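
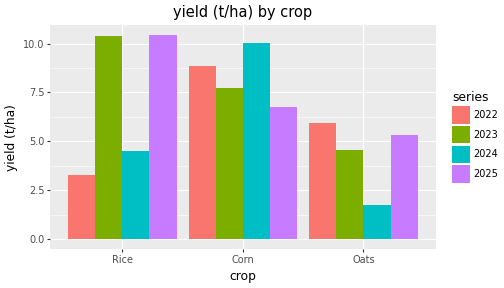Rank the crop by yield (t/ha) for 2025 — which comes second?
Corn

Top 3 for 2025: Rice ≈ 10, Corn ≈ 7, Oats ≈ 5.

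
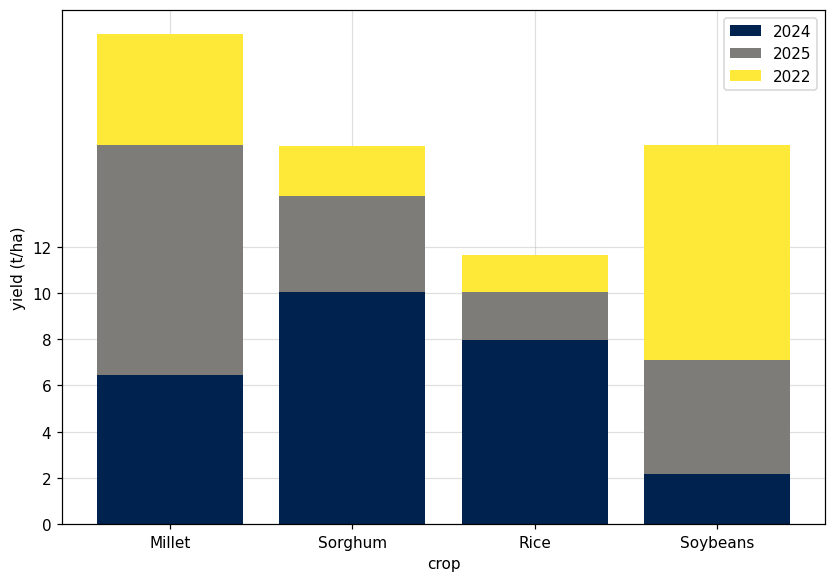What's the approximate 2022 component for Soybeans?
2022 top ≈ 16, bottom ≈ 8; segment ≈ 8.

≈ 8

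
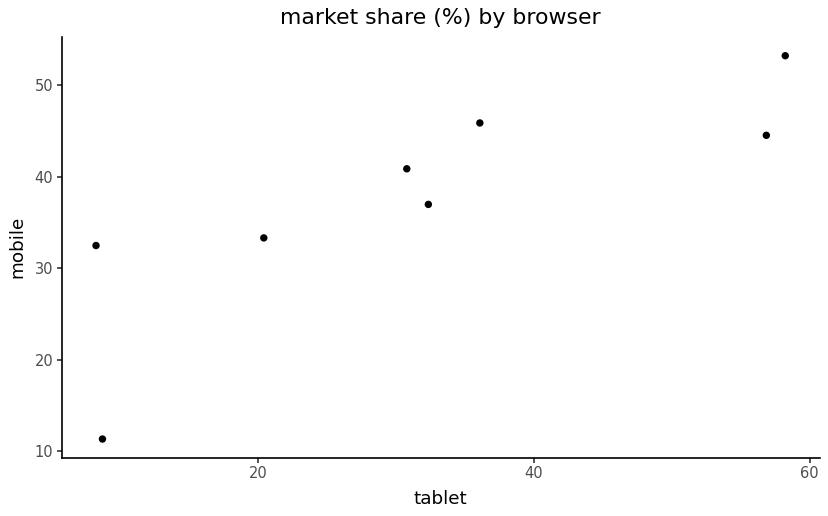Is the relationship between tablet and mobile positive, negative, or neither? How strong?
positive, strong

Points are positively correlated; strong (|r| ≈ 0.8).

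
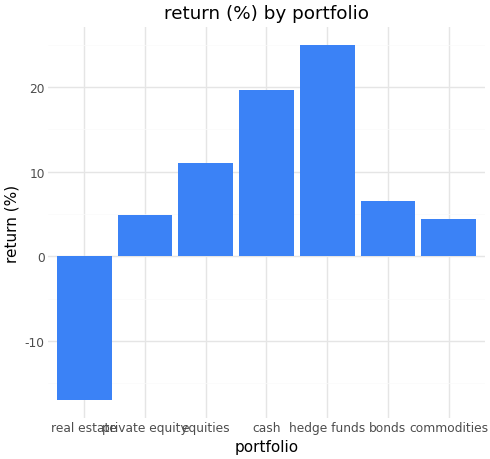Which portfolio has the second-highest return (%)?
Top 3: hedge funds ≈ 25, cash ≈ 20, equities ≈ 10.

cash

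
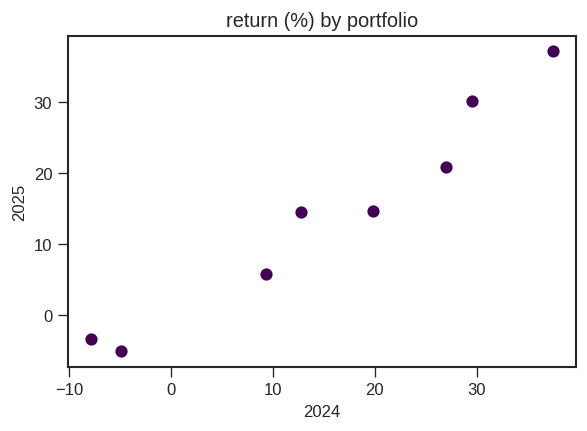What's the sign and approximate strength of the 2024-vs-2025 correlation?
positive, strong

Points are positively correlated; strong (|r| ≈ 1.0).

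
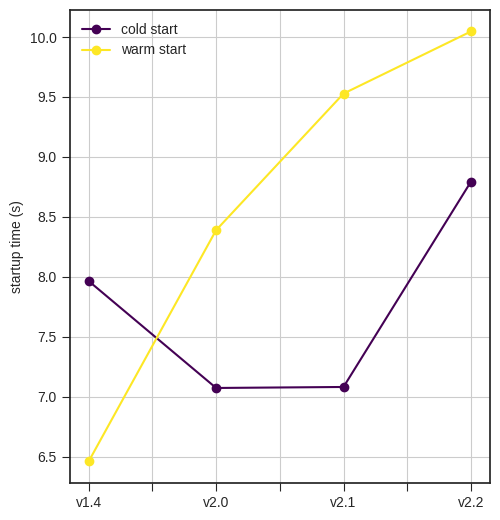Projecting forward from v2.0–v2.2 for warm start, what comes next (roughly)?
Last three: 8.5, 9.5, 10.0 → slope ≈ 0.75/step → next ≈ 10.75.

≈ 10.75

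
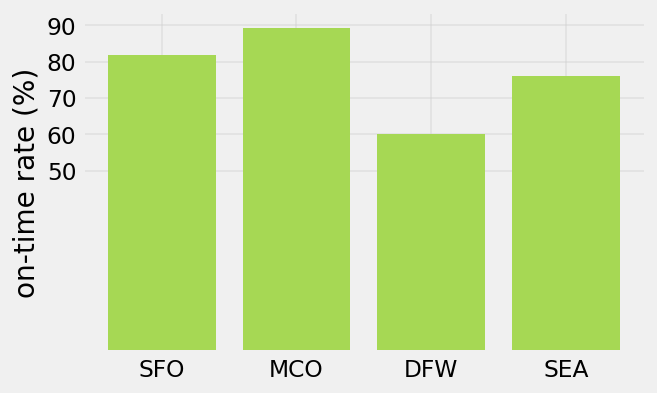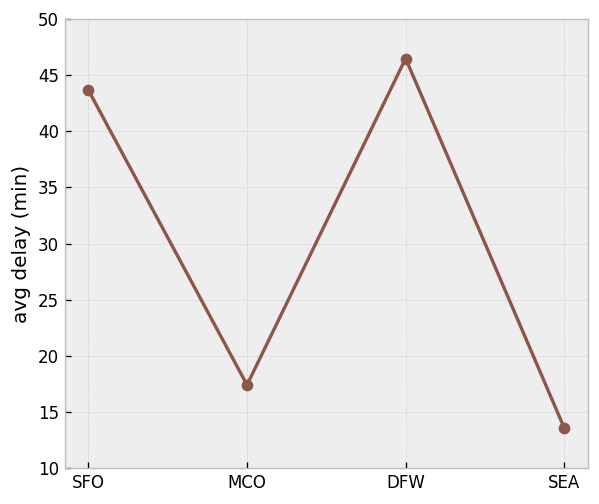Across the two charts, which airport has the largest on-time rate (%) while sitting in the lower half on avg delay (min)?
Chart 2 median avg delay (min) ≈ 30; below-median airports: MCO, SEA. Among those, MCO has the highest on-time rate (%) (≈ 90).

MCO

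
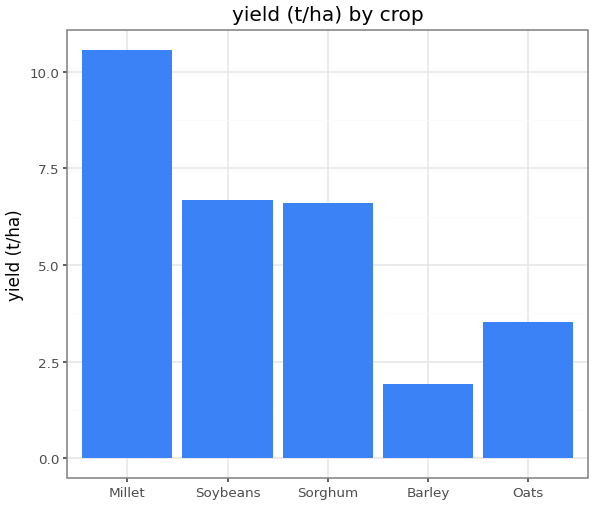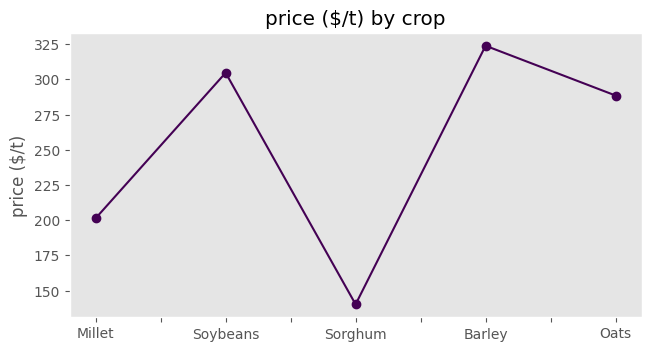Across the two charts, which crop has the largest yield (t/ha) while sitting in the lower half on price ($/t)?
Chart 2 median price ($/t) ≈ 300; below-median crops: Millet, Sorghum. Among those, Millet has the highest yield (t/ha) (≈ 11).

Millet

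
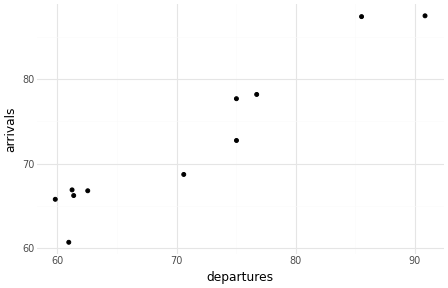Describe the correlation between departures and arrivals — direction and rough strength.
positive, strong

Points are positively correlated; strong (|r| ≈ 1.0).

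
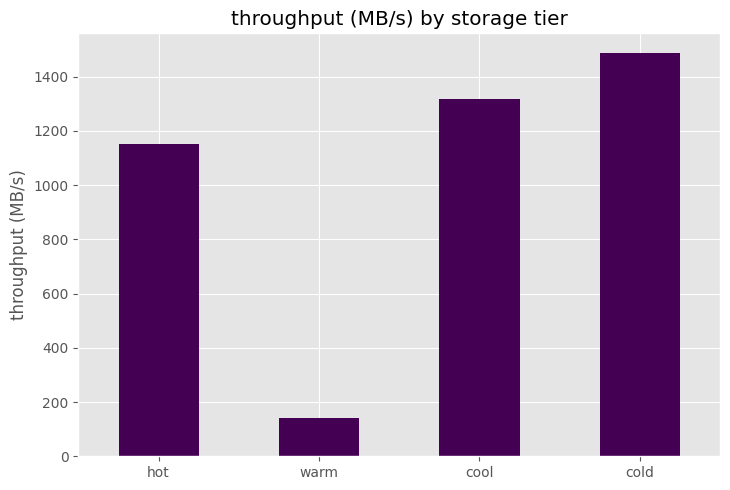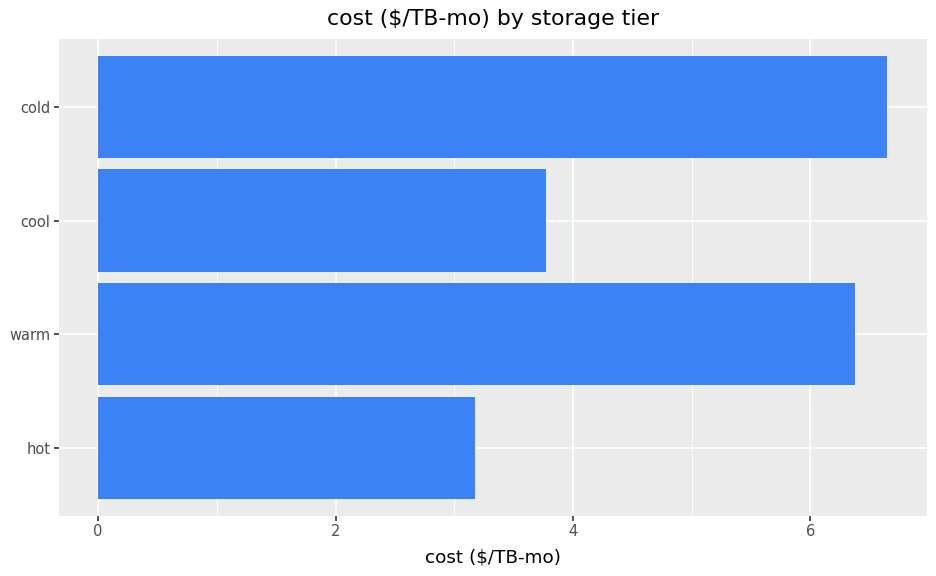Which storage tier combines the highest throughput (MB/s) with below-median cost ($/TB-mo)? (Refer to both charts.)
cool

Chart 2 median cost ($/TB-mo) ≈ 5; below-median storage tiers: hot, cool. Among those, cool has the highest throughput (MB/s) (≈ 1400).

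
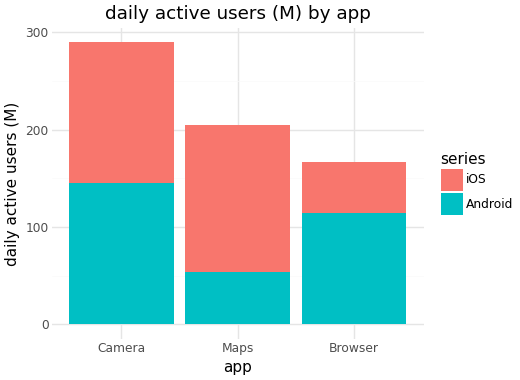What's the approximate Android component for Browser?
≈ 125

Android top ≈ 125, bottom ≈ 0; segment ≈ 125.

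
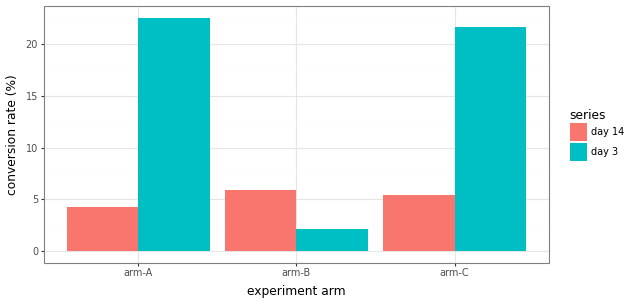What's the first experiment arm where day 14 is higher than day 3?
arm-A: day 14 ≈ 4 vs day 3 ≈ 22 (not yet); arm-B: day 14 ≈ 6 vs day 3 ≈ 2 (first crossover).

arm-B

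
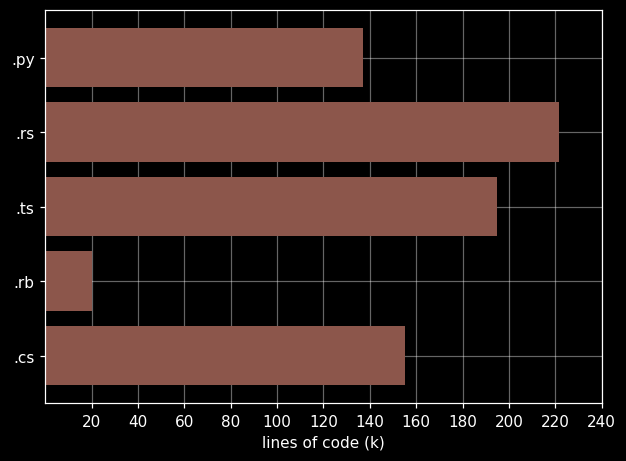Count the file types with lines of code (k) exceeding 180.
2

Above 180: .rs, .ts.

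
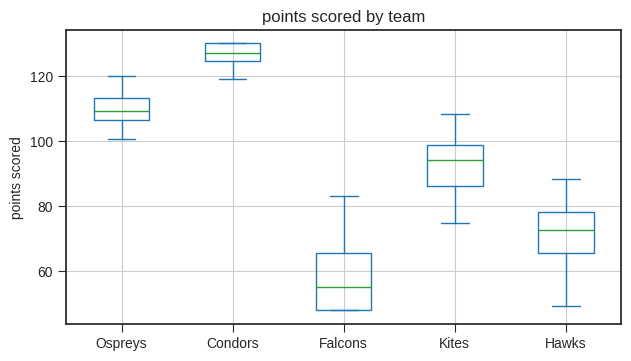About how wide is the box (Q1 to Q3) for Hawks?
≈ 10

Q3 ≈ 80, Q1 ≈ 70; IQR ≈ 10.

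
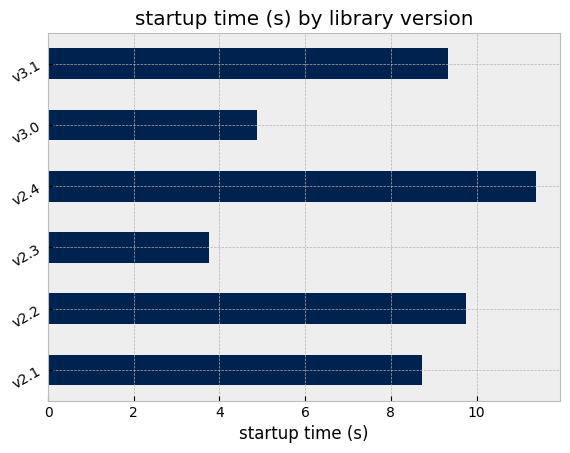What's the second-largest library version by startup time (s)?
v2.2

Top 3: v2.4 ≈ 11, v2.2 ≈ 10, v3.1 ≈ 9.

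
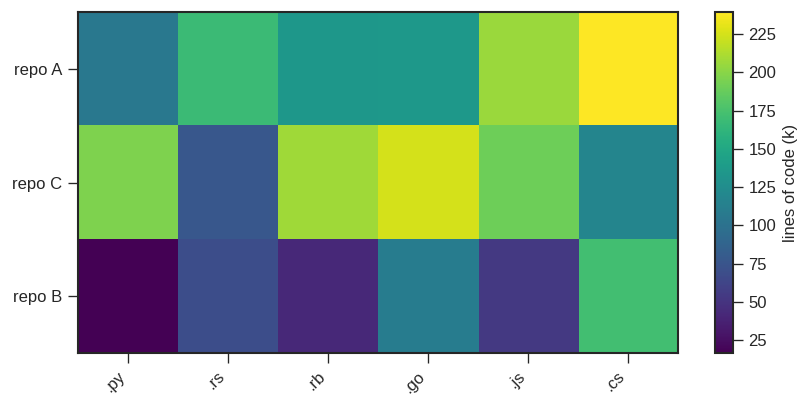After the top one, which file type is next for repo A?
.js

Top 3 for repo A: .cs ≈ 240, .js ≈ 200, .rs ≈ 160.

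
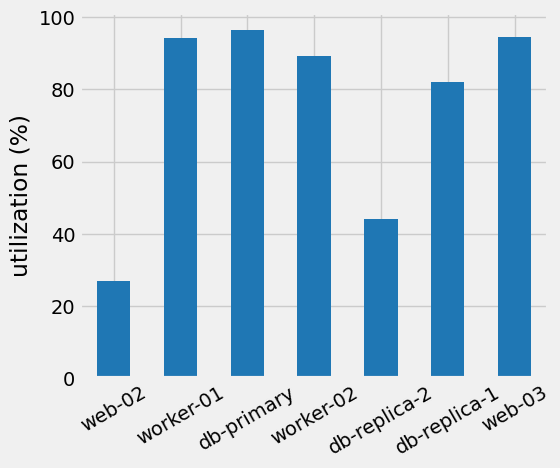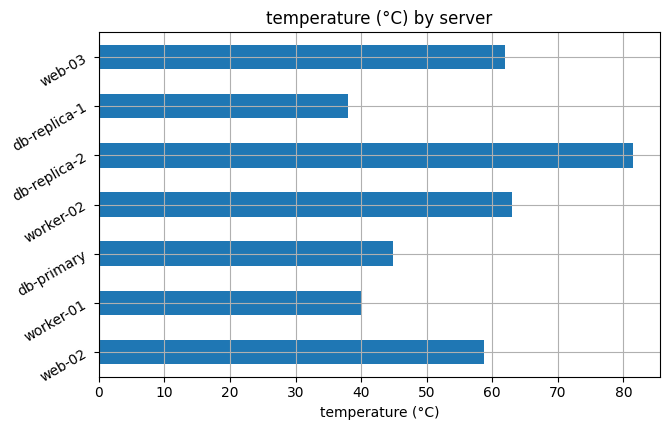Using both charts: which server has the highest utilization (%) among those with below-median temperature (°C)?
db-primary

Chart 2 median temperature (°C) ≈ 60; below-median servers: worker-01, db-primary, db-replica-1. Among those, db-primary has the highest utilization (%) (≈ 100).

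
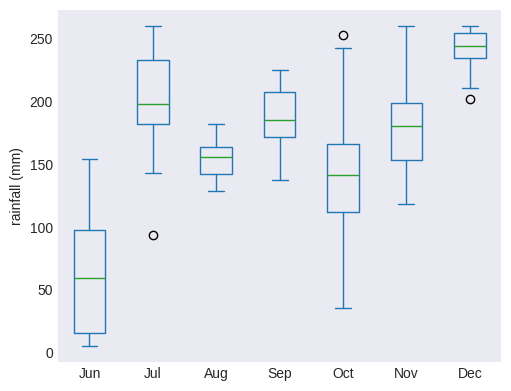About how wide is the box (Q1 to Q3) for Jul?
Q3 ≈ 240, Q1 ≈ 180; IQR ≈ 60.

≈ 60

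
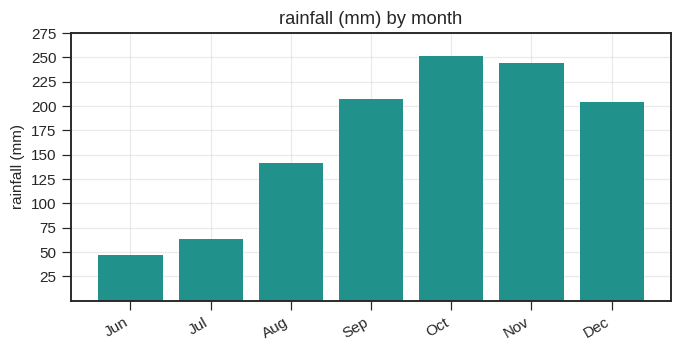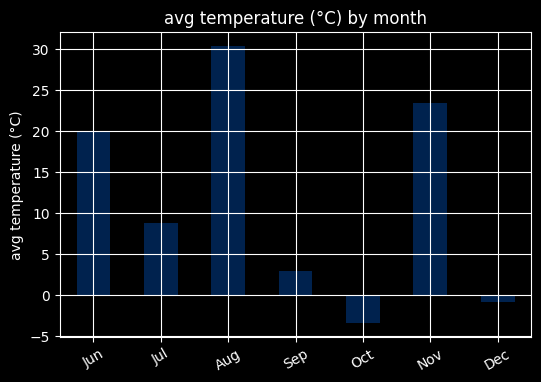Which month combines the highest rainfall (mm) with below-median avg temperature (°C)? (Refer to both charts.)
Chart 2 median avg temperature (°C) ≈ 10; below-median months: Sep, Oct, Dec. Among those, Oct has the highest rainfall (mm) (≈ 250).

Oct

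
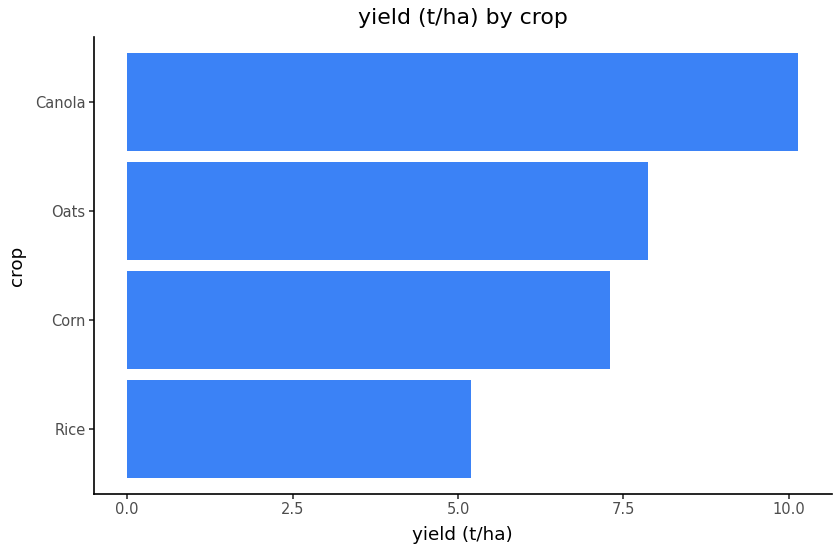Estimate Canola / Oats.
Canola ≈ 10, Oats ≈ 8; 10/8 ≈ 1.25.

≈ 1.25×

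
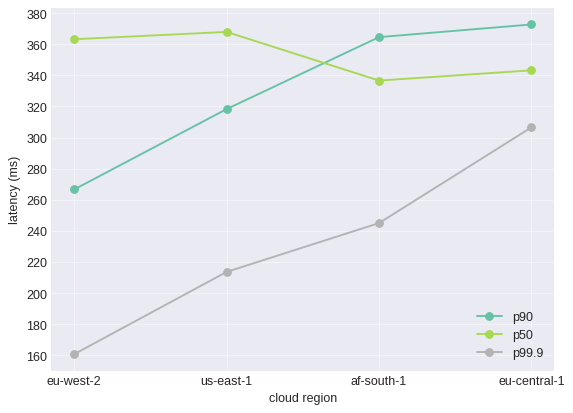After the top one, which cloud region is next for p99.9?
Top 3 for p99.9: eu-central-1 ≈ 300, af-south-1 ≈ 240, us-east-1 ≈ 220.

af-south-1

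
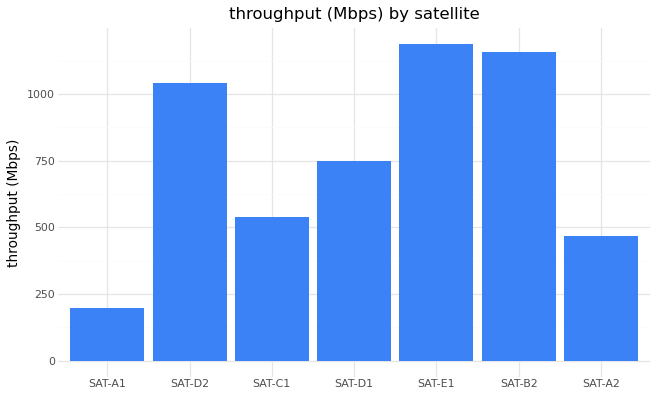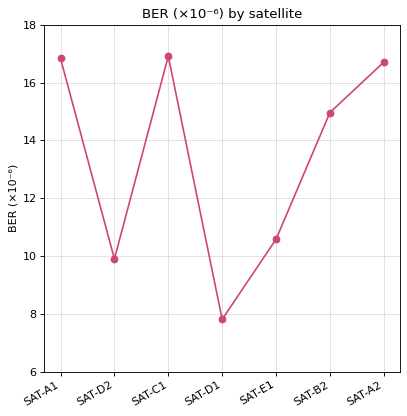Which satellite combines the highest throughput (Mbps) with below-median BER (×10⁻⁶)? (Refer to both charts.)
Chart 2 median BER (×10⁻⁶) ≈ 14; below-median satellites: SAT-D2, SAT-D1, SAT-E1. Among those, SAT-E1 has the highest throughput (Mbps) (≈ 1200).

SAT-E1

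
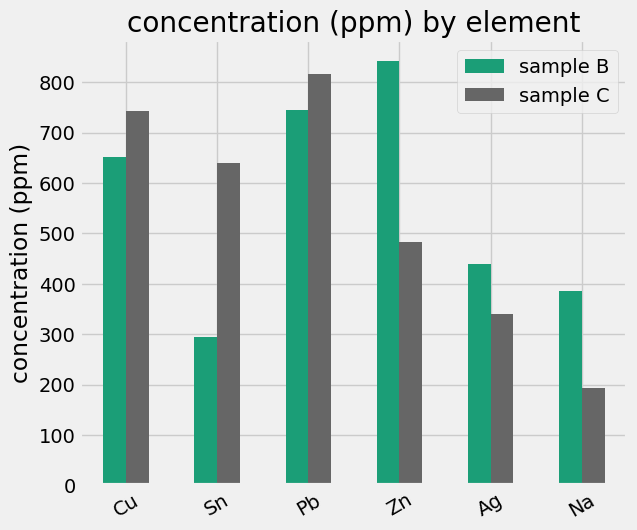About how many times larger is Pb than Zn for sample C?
≈ 1.6×

Pb ≈ 800, Zn ≈ 500; 800/500 ≈ 1.6.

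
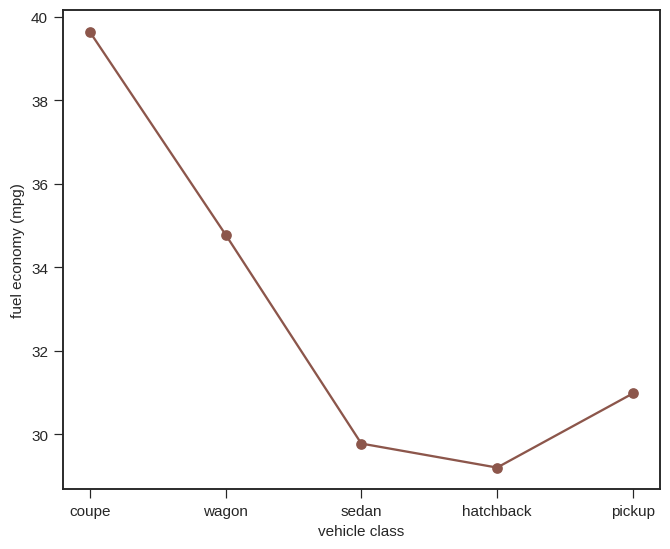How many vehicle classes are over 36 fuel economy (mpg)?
1

Above 36: coupe.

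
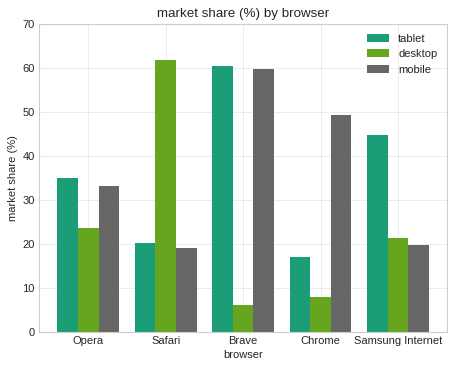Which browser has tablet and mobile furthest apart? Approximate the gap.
Chrome, ≈ 30 %

Chrome: tablet ≈ 20, mobile ≈ 50 → gap ≈ 30. Next-largest (Samsung Internet) is only ≈ 20.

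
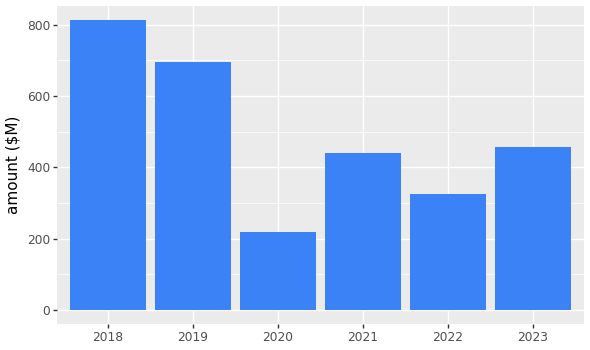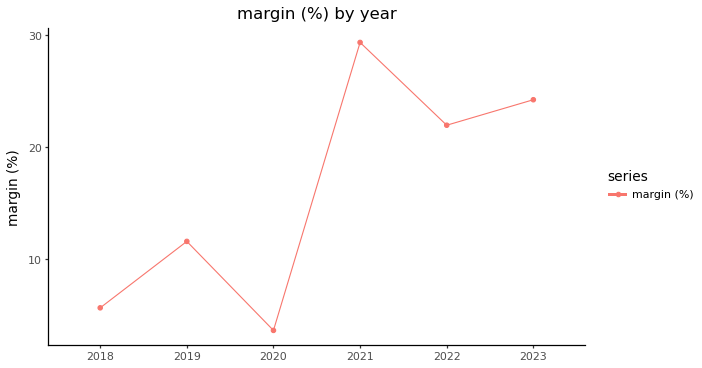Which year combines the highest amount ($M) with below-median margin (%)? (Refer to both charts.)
Chart 2 median margin (%) ≈ 15; below-median years: 2018, 2019, 2020. Among those, 2018 has the highest amount ($M) (≈ 800).

2018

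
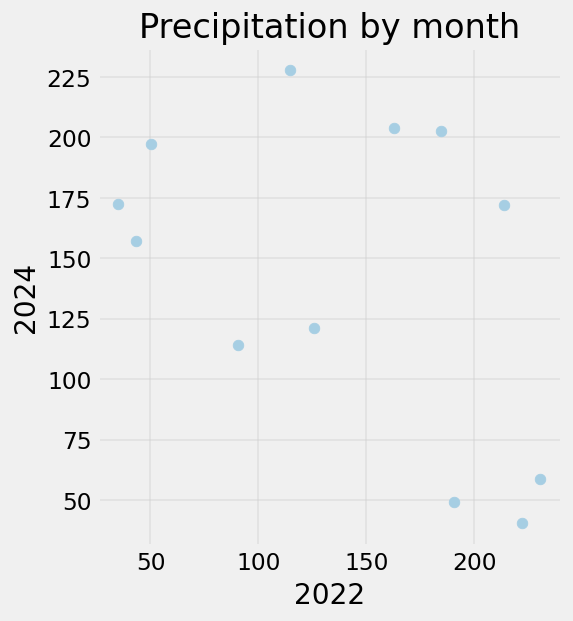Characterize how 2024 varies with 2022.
Points are negatively correlated; moderate (|r| ≈ 0.5).

negative, moderate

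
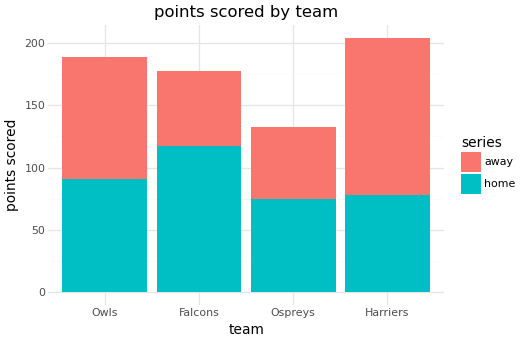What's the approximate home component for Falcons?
≈ 120

home top ≈ 120, bottom ≈ 0; segment ≈ 120.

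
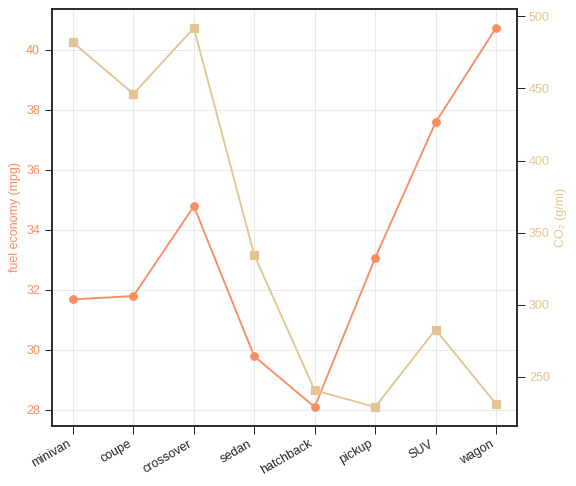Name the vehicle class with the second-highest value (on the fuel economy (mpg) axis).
Top 3 (on the fuel economy (mpg) axis): wagon ≈ 40, SUV ≈ 38, crossover ≈ 34.

SUV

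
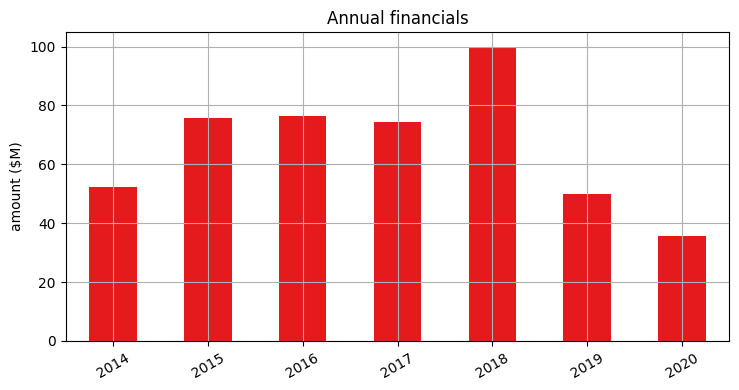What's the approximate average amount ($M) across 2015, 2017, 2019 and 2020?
(80 + 70 + 50 + 40) / 4 ≈ 60.

≈ 60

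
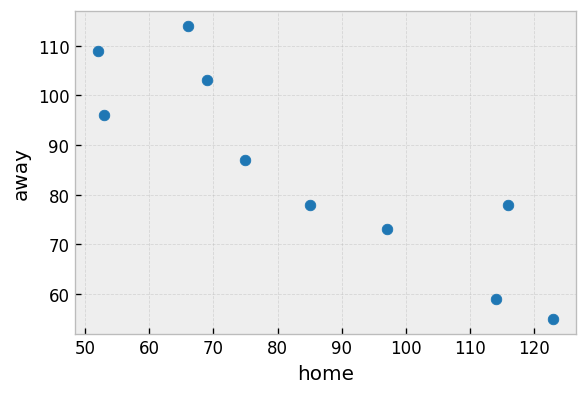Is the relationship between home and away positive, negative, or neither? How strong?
Points are negatively correlated; strong (|r| ≈ 0.9).

negative, strong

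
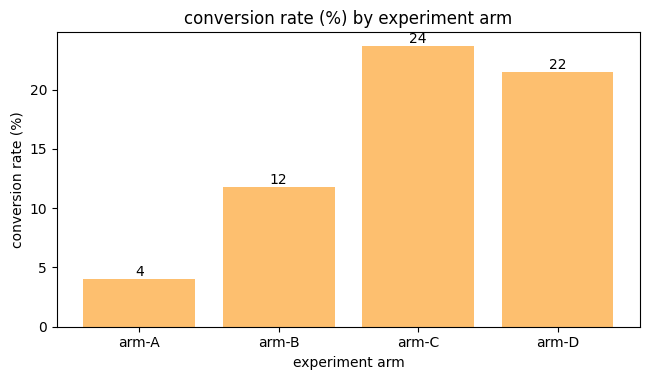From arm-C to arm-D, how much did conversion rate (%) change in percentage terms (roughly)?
arm-C ≈ 24, arm-D ≈ 22; (22 − 24) / 24 ≈ -8.3%.

≈ -8.3%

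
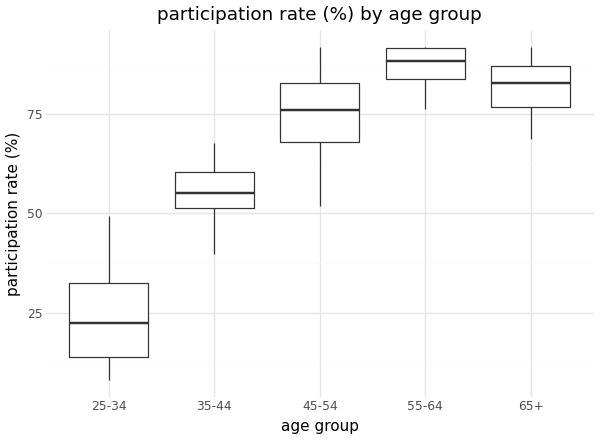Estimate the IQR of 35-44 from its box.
≈ 10

Q3 ≈ 60, Q1 ≈ 50; IQR ≈ 10.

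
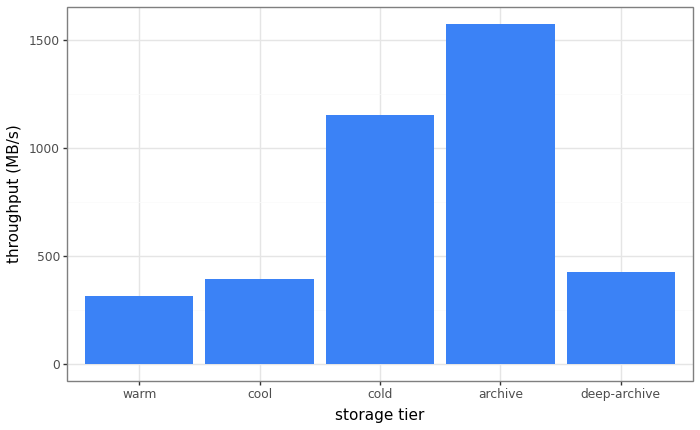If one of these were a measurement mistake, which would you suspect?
archive

archive ≈ 1600; the rest sit between ≈ 400 and ≈ 1200.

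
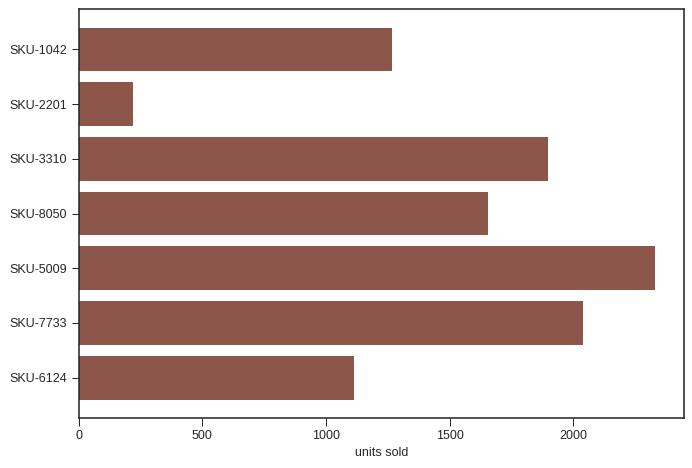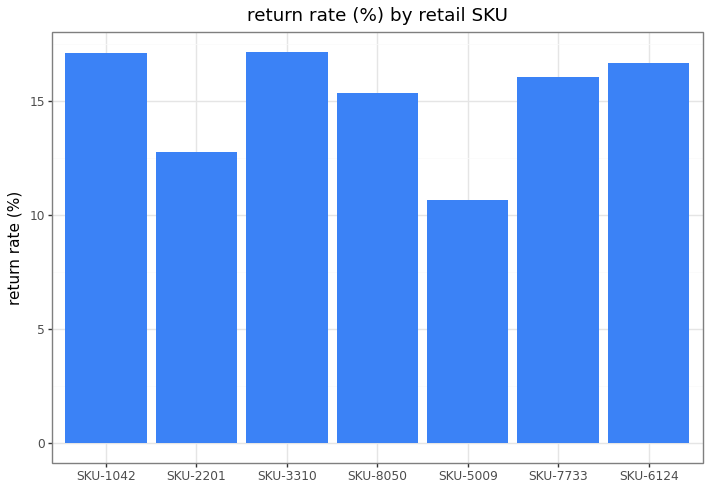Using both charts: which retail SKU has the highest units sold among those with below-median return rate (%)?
SKU-5009

Chart 2 median return rate (%) ≈ 16; below-median retail SKUs: SKU-2201, SKU-8050, SKU-5009. Among those, SKU-5009 has the highest units sold (≈ 2500).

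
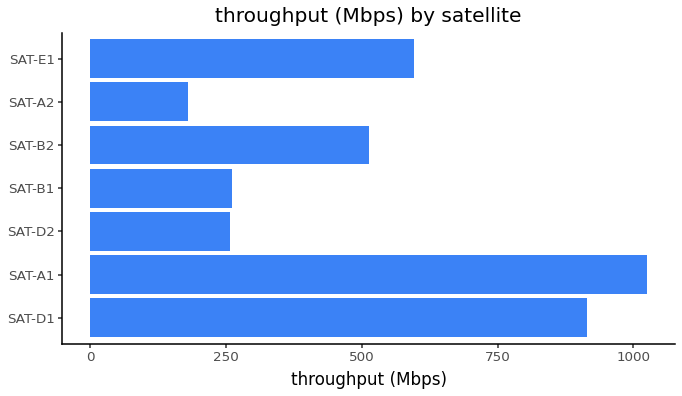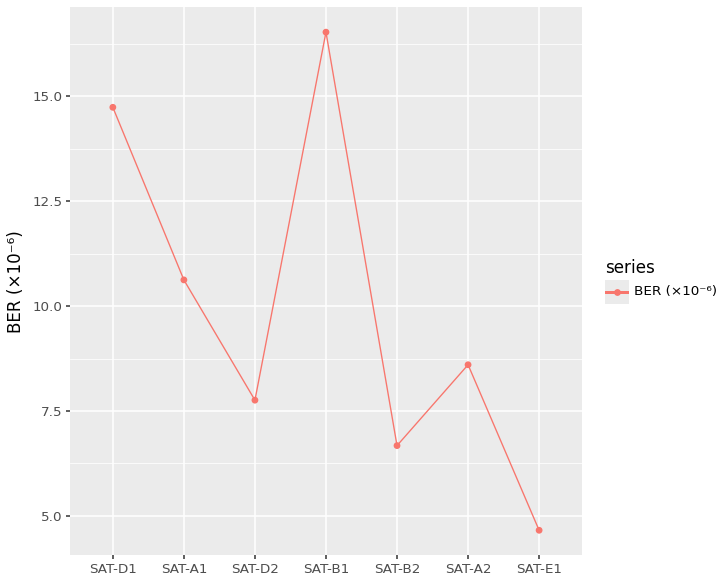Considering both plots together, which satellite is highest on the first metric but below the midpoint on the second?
SAT-E1

Chart 2 median BER (×10⁻⁶) ≈ 8; below-median satellites: SAT-D2, SAT-B2, SAT-E1. Among those, SAT-E1 has the highest throughput (Mbps) (≈ 600).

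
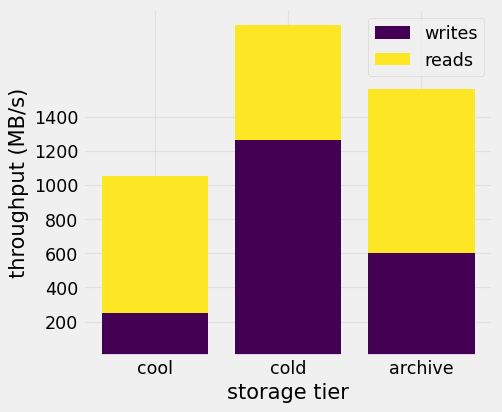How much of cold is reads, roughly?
≈ 800

reads top ≈ 2000, bottom ≈ 1200; segment ≈ 800.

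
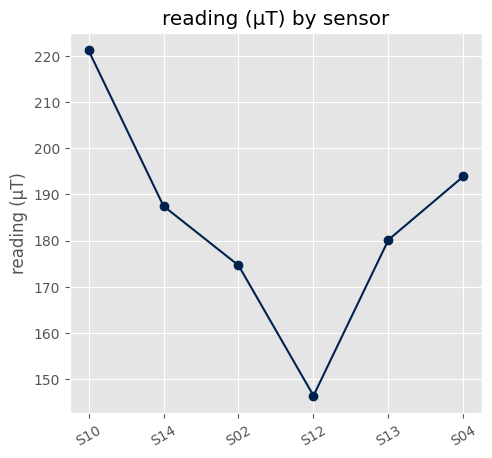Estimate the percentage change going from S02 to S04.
S02 ≈ 170, S04 ≈ 190; (190 − 170) / 170 ≈ +11.8%.

≈ +11.8%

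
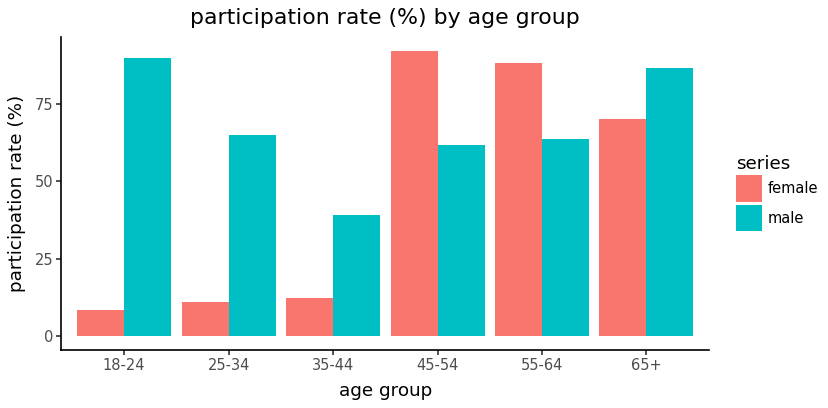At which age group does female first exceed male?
35-44: female ≈ 10 vs male ≈ 40 (not yet); 45-54: female ≈ 90 vs male ≈ 60 (first crossover).

45-54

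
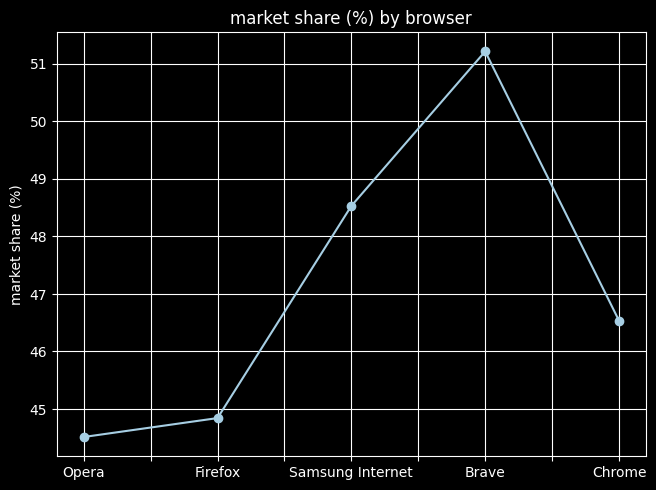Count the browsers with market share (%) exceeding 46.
Above 46: Samsung Internet, Brave, Chrome.

3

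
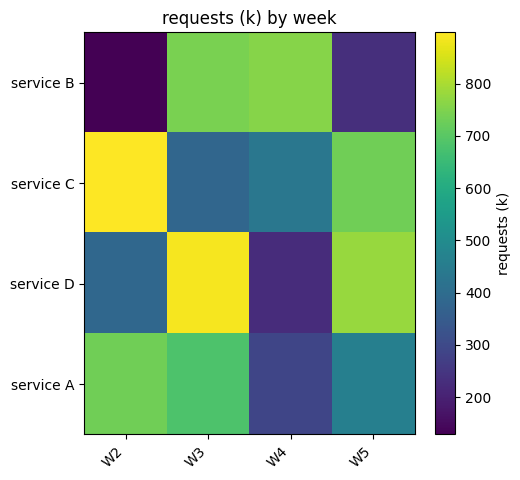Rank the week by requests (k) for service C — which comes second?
W5

Top 3 for service C: W2 ≈ 900, W5 ≈ 700, W4 ≈ 400.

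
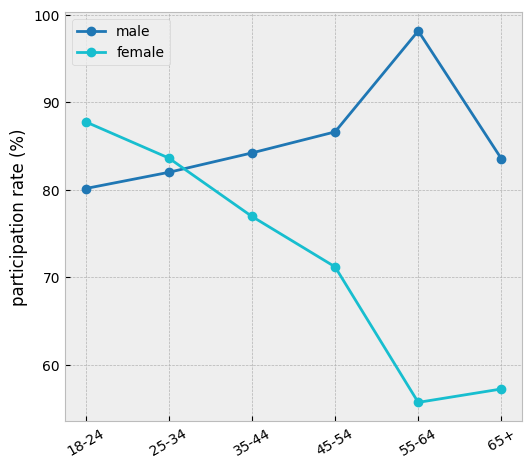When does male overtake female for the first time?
25-34: male ≈ 80 vs female ≈ 85 (not yet); 35-44: male ≈ 85 vs female ≈ 75 (first crossover).

35-44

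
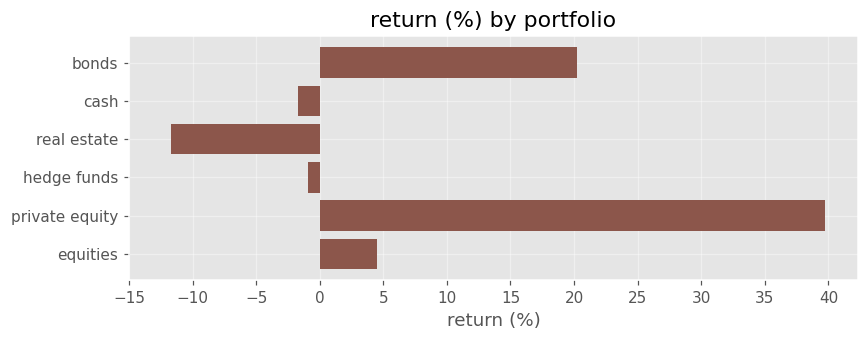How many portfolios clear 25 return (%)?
Above 25: private equity.

1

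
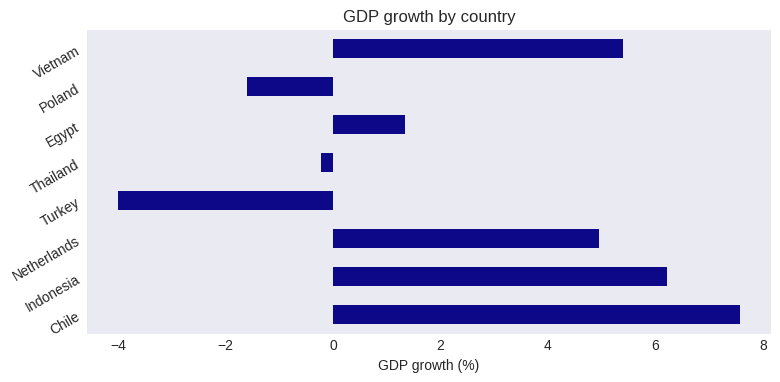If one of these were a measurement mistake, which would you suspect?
Turkey

Turkey ≈ -4; the rest sit between ≈ -2 and ≈ 8.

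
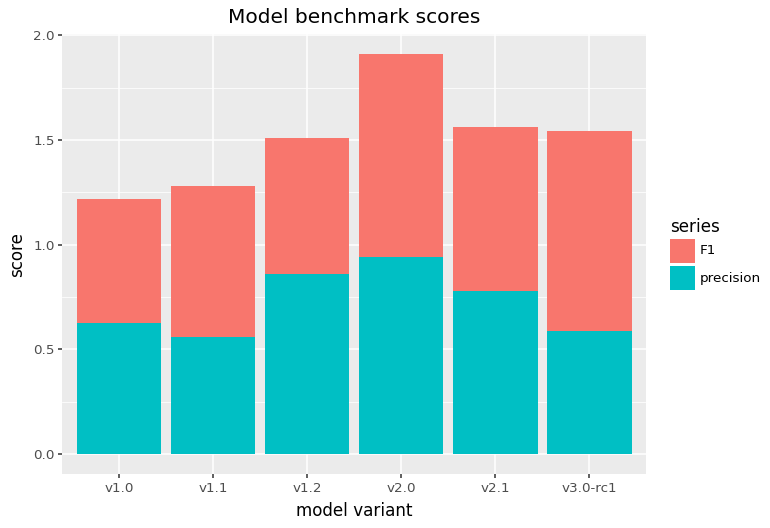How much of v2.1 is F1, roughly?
F1 top ≈ 1.6, bottom ≈ 0.8; segment ≈ 0.8.

≈ 0.8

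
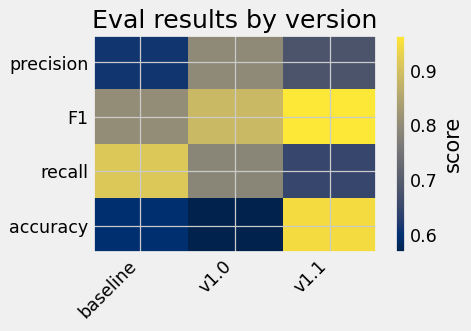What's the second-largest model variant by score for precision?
v1.1

Top 3 for precision: v1.0 ≈ 0.80, v1.1 ≈ 0.70, baseline ≈ 0.60.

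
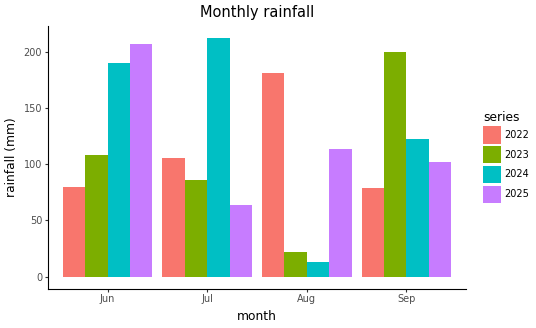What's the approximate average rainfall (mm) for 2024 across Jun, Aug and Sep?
≈ 113

(200 + 20 + 120) / 3 ≈ 113.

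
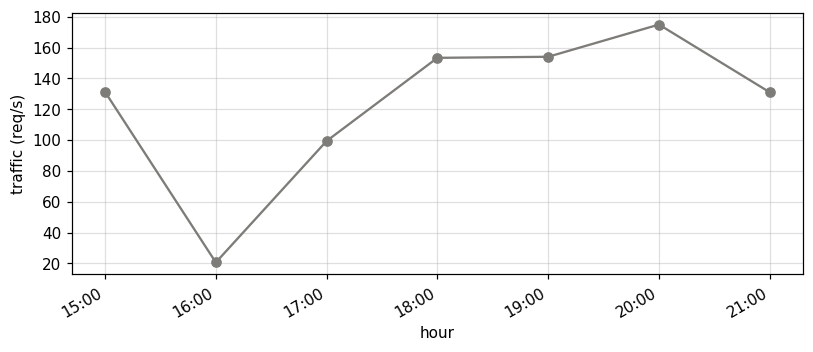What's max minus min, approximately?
≈ 160

Max 20:00 ≈ 180, min 16:00 ≈ 20; range ≈ 160.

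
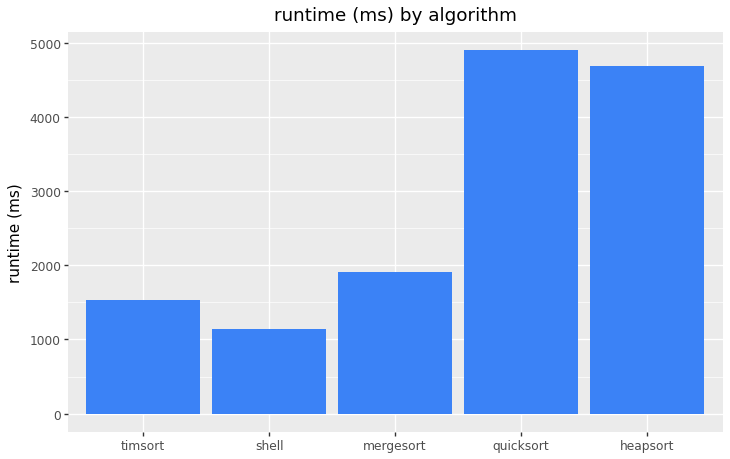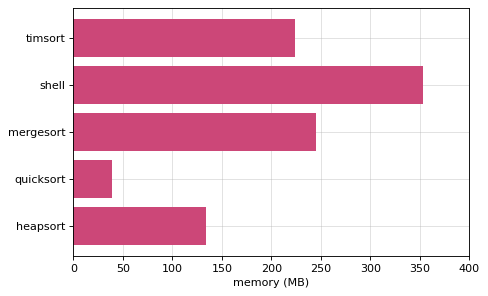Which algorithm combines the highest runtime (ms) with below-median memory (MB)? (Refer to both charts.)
Chart 2 median memory (MB) ≈ 200; below-median algorithms: quicksort, heapsort. Among those, quicksort has the highest runtime (ms) (≈ 5000).

quicksort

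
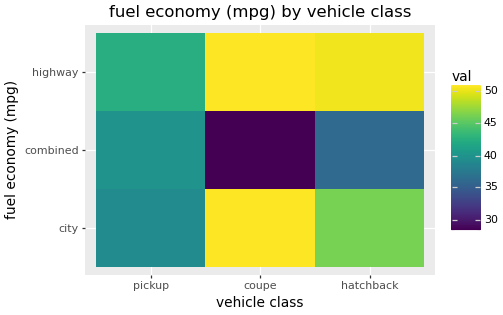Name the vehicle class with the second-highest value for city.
hatchback

Top 3 for city: coupe ≈ 50, hatchback ≈ 46, pickup ≈ 40.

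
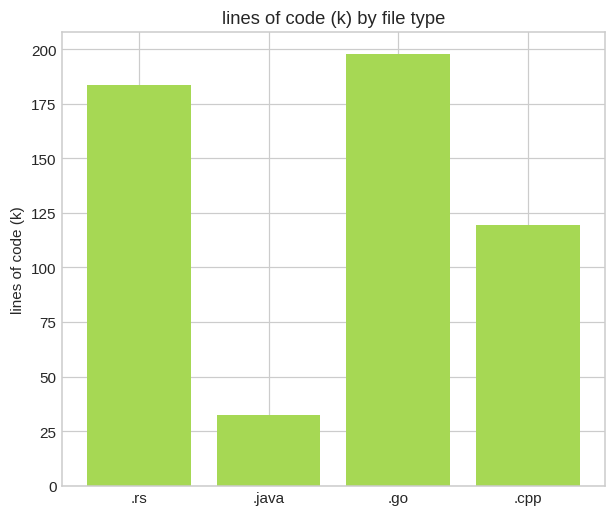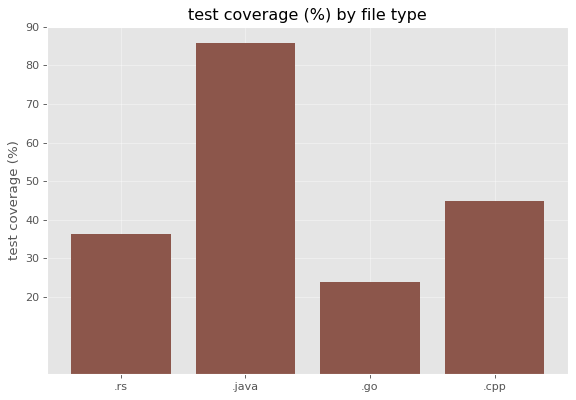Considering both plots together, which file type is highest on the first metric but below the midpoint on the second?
Chart 2 median test coverage (%) ≈ 40; below-median file types: .rs, .go. Among those, .go has the highest lines of code (k) (≈ 200).

.go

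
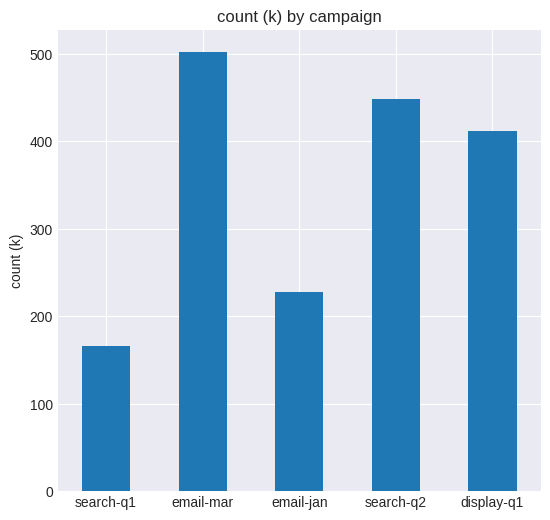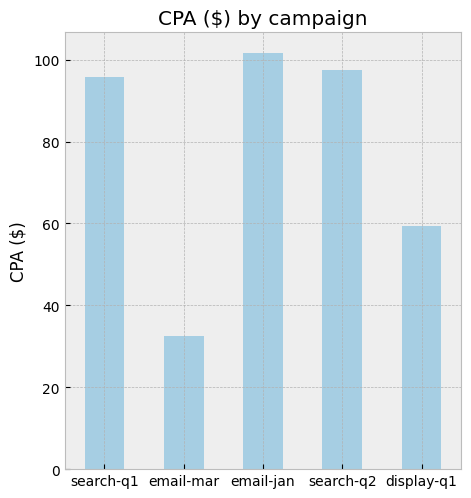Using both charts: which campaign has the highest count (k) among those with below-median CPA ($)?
Chart 2 median CPA ($) ≈ 100; below-median campaigns: email-mar, display-q1. Among those, email-mar has the highest count (k) (≈ 500).

email-mar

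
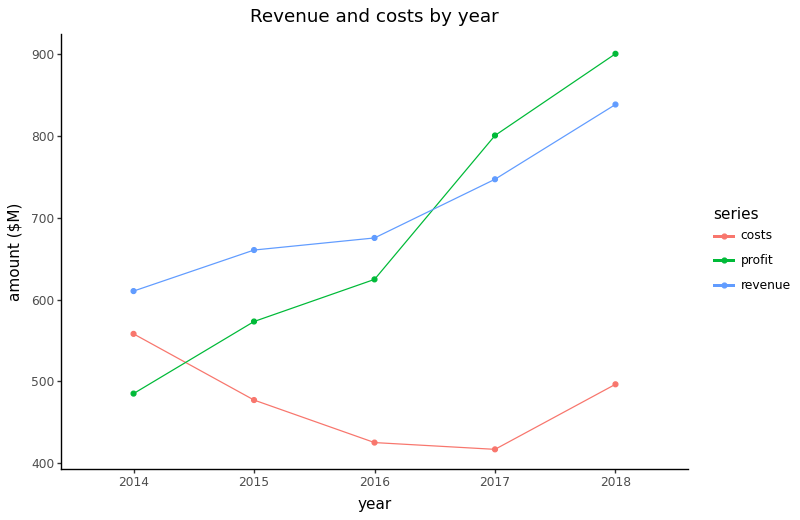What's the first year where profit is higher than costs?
2015

2014: profit ≈ 500 vs costs ≈ 550 (not yet); 2015: profit ≈ 550 vs costs ≈ 500 (first crossover).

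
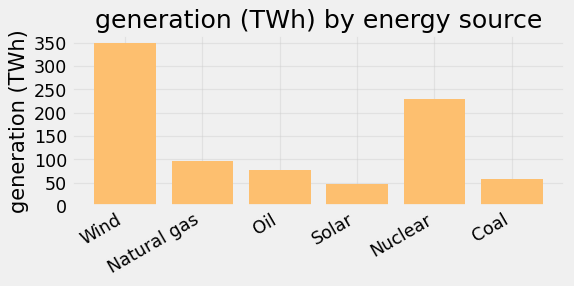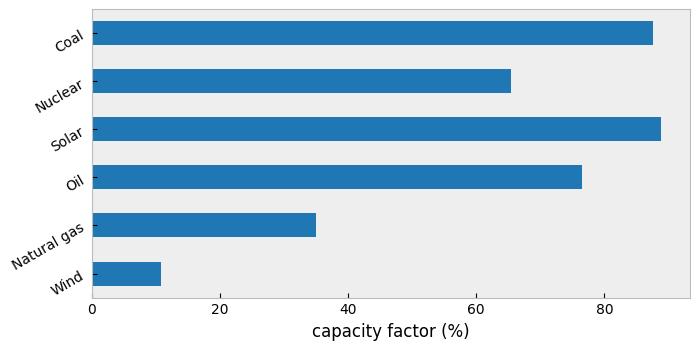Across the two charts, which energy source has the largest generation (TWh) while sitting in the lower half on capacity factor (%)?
Chart 2 median capacity factor (%) ≈ 70; below-median energy sources: Wind, Natural gas, Nuclear. Among those, Wind has the highest generation (TWh) (≈ 350).

Wind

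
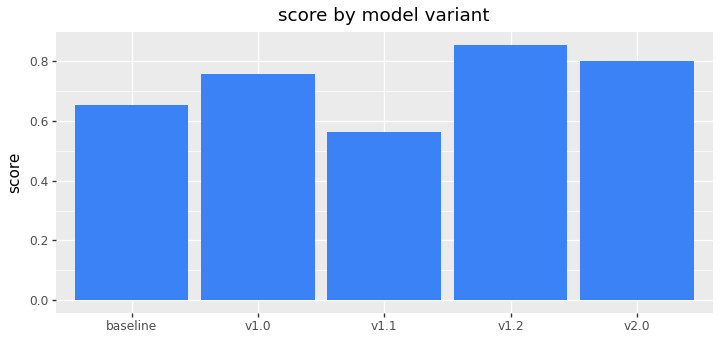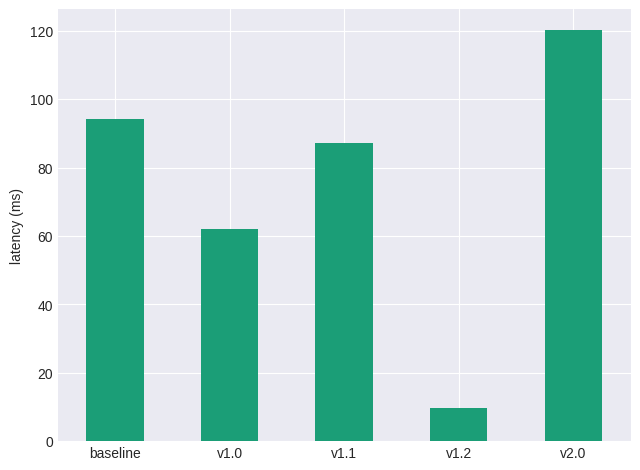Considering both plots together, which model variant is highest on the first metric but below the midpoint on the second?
Chart 2 median latency (ms) ≈ 80; below-median model variants: v1.0, v1.2. Among those, v1.2 has the highest score (≈ 0.9).

v1.2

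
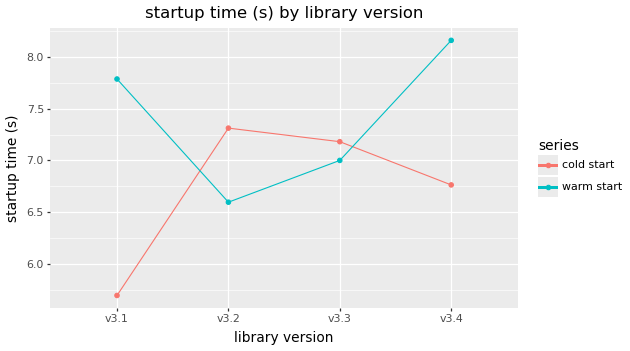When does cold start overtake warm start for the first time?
v3.1: cold start ≈ 5.5 vs warm start ≈ 8.0 (not yet); v3.2: cold start ≈ 7.5 vs warm start ≈ 6.5 (first crossover).

v3.2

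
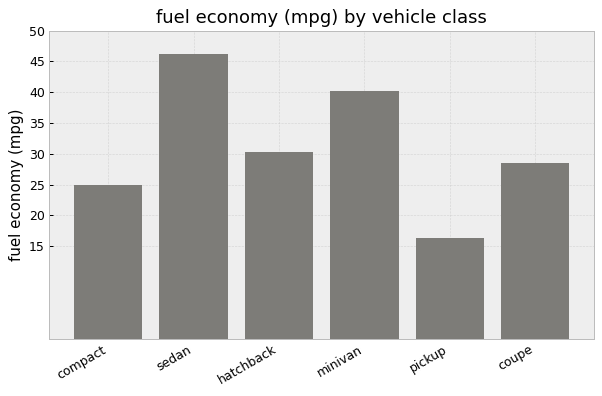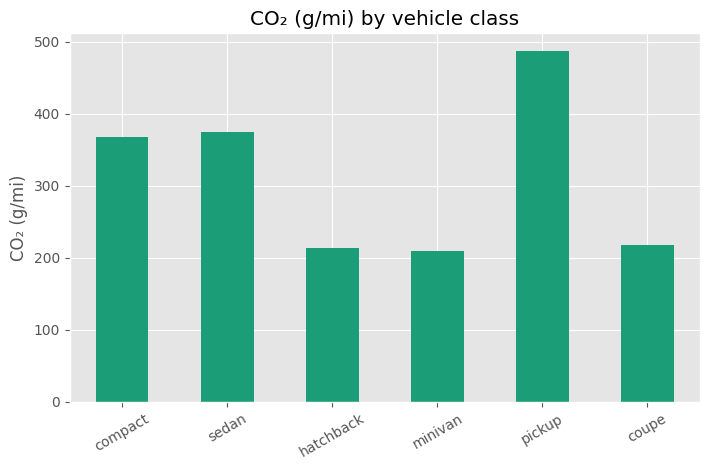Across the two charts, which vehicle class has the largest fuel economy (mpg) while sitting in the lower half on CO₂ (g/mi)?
minivan

Chart 2 median CO₂ (g/mi) ≈ 300; below-median vehicle classes: hatchback, minivan, coupe. Among those, minivan has the highest fuel economy (mpg) (≈ 40).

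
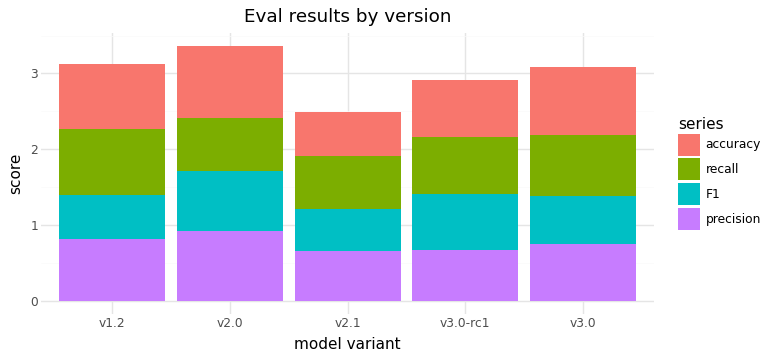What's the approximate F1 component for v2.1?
≈ 0.5

F1 top ≈ 1.0, bottom ≈ 0.5; segment ≈ 0.5.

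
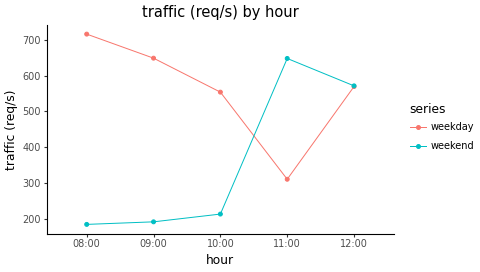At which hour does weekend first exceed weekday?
10:00: weekend ≈ 200 vs weekday ≈ 550 (not yet); 11:00: weekend ≈ 650 vs weekday ≈ 300 (first crossover).

11:00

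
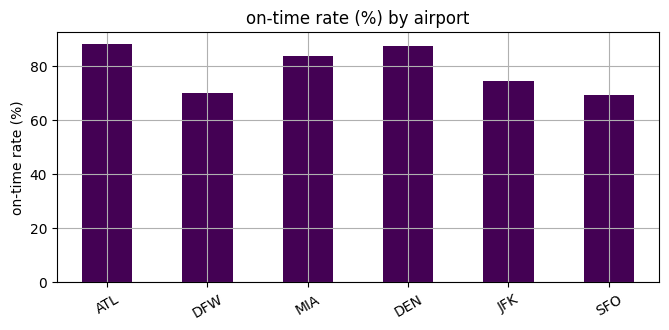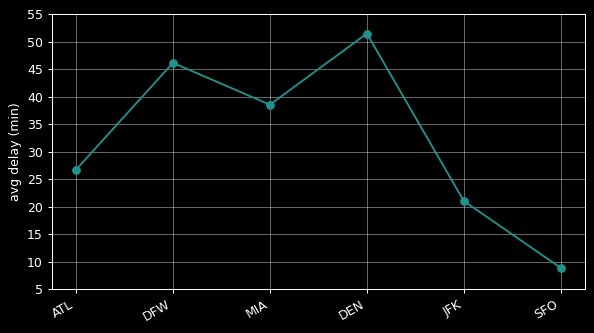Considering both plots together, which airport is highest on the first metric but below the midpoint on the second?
ATL

Chart 2 median avg delay (min) ≈ 35; below-median airports: ATL, JFK, SFO. Among those, ATL has the highest on-time rate (%) (≈ 90).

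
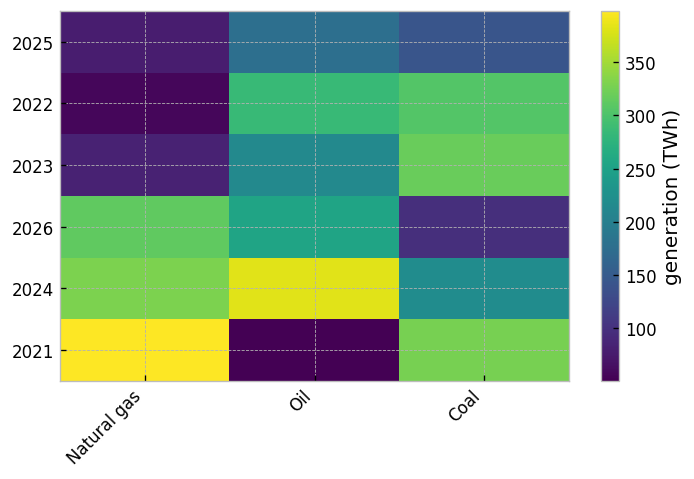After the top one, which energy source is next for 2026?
Top 3 for 2026: Natural gas ≈ 300, Oil ≈ 250, Coal ≈ 100.

Oil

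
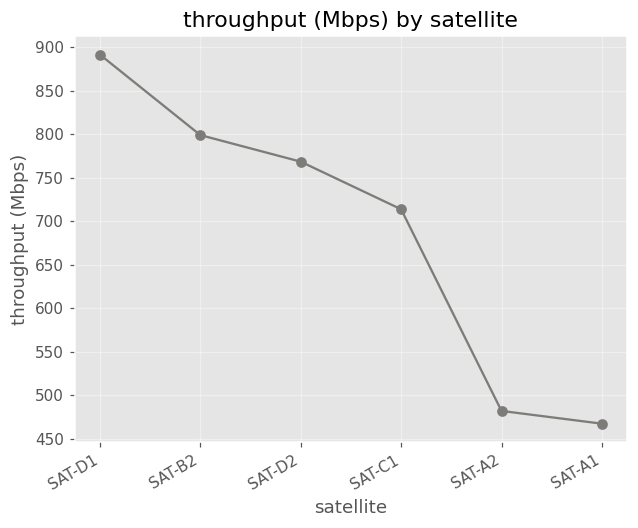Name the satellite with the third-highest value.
SAT-D2

Top 4: SAT-D1 ≈ 900, SAT-B2 ≈ 800, SAT-D2 ≈ 750, SAT-C1 ≈ 700.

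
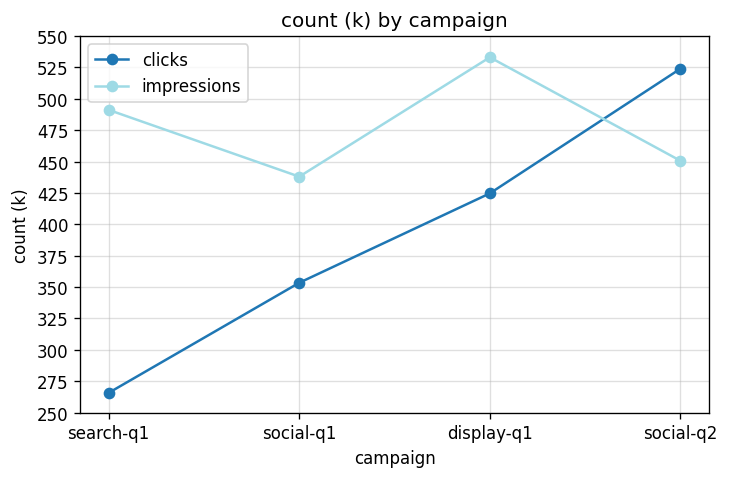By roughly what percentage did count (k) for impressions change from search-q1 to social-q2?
search-q1 ≈ 500, social-q2 ≈ 450; (450 − 500) / 500 ≈ -10%.

≈ -10%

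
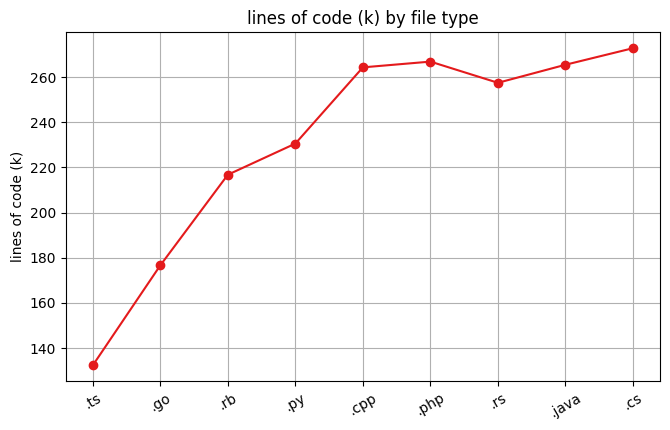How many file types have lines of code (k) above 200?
7

Above 200: .rb, .py, .cpp, .php, .rs, .java, .cs.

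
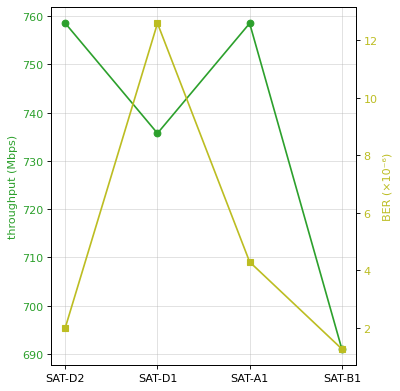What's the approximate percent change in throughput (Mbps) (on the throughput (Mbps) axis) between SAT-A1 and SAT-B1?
SAT-A1 ≈ 760, SAT-B1 ≈ 690; (690 − 760) / 760 ≈ -9.2%.

≈ -9.2%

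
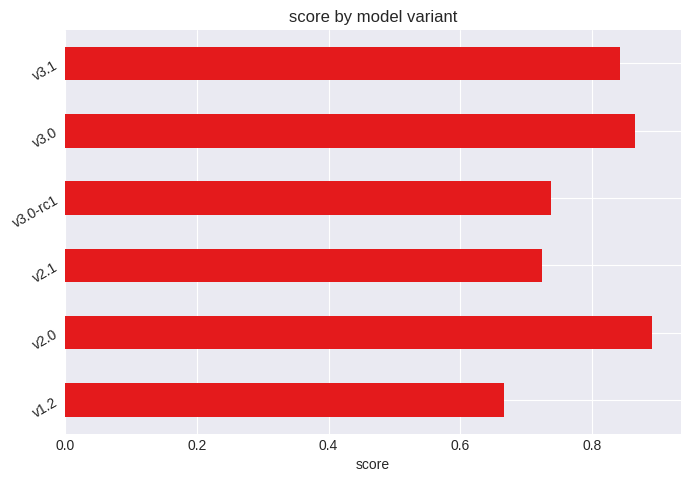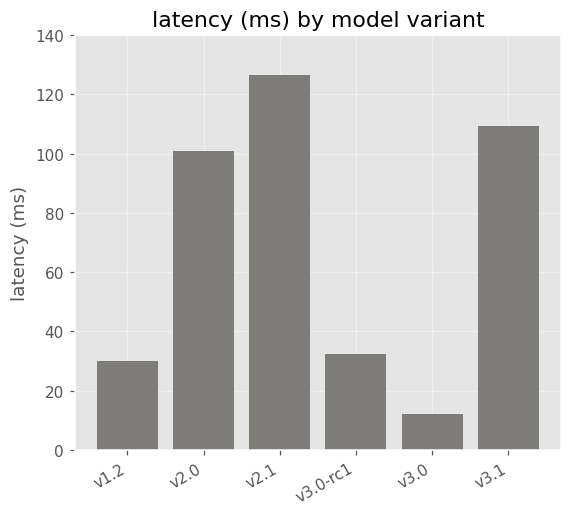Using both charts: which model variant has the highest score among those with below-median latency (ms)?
Chart 2 median latency (ms) ≈ 60; below-median model variants: v1.2, v3.0-rc1, v3.0. Among those, v3.0 has the highest score (≈ 0.9).

v3.0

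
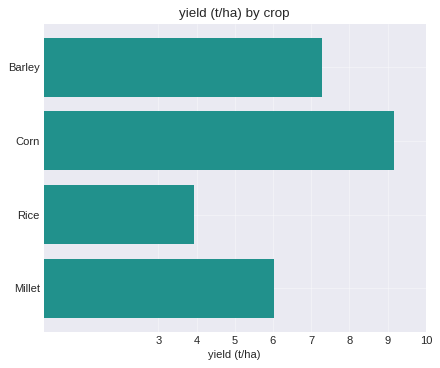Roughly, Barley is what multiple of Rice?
≈ 1.75×

Barley ≈ 7, Rice ≈ 4; 7/4 ≈ 1.75.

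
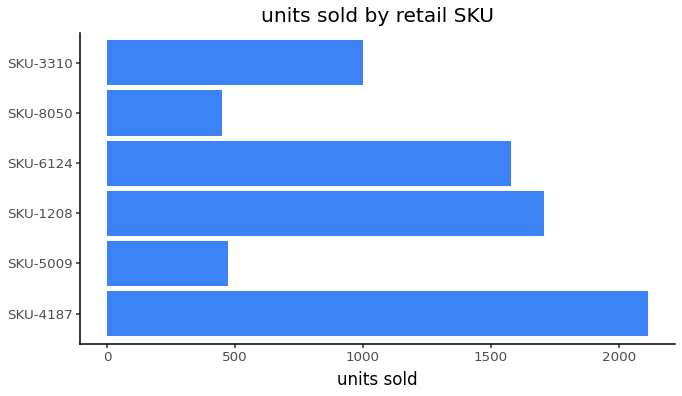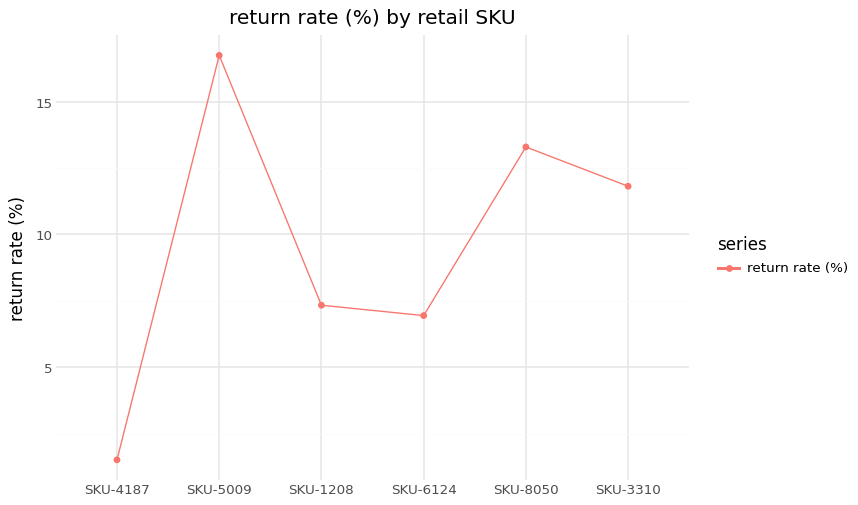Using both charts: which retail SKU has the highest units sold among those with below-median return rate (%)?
Chart 2 median return rate (%) ≈ 10; below-median retail SKUs: SKU-4187, SKU-1208, SKU-6124. Among those, SKU-4187 has the highest units sold (≈ 2200).

SKU-4187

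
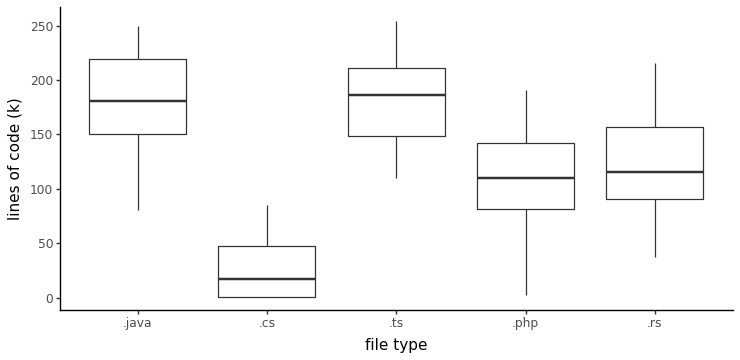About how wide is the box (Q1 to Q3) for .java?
Q3 ≈ 220, Q1 ≈ 160; IQR ≈ 60.

≈ 60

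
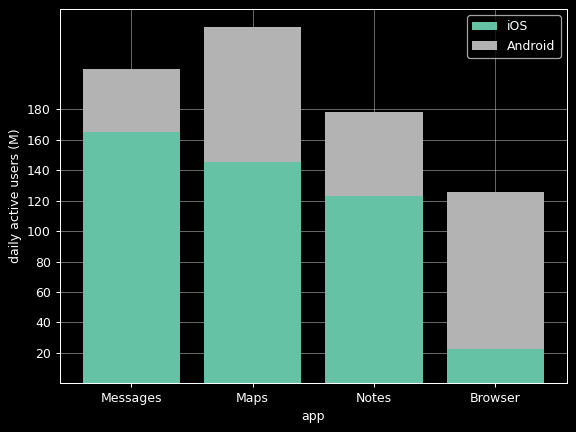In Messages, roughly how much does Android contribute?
Android top ≈ 200, bottom ≈ 160; segment ≈ 40.

≈ 40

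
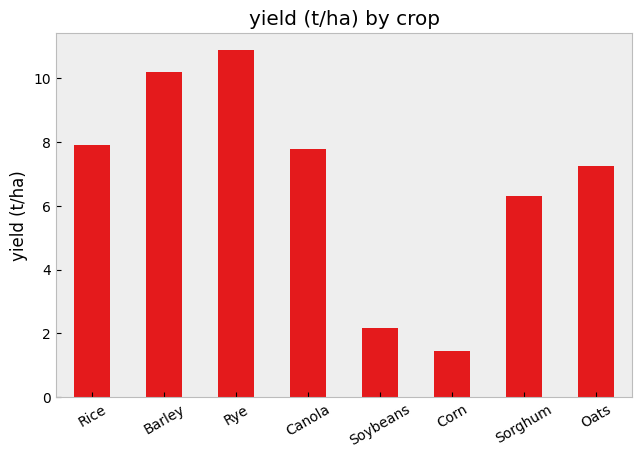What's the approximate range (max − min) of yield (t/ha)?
≈ 10

Max Rye ≈ 11, min Corn ≈ 1; range ≈ 10.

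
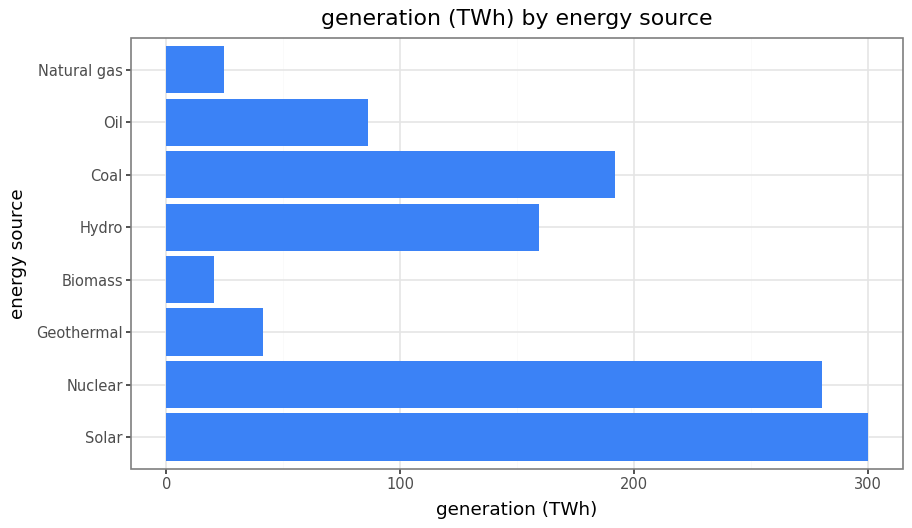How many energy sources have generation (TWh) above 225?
Above 225: Solar, Nuclear.

2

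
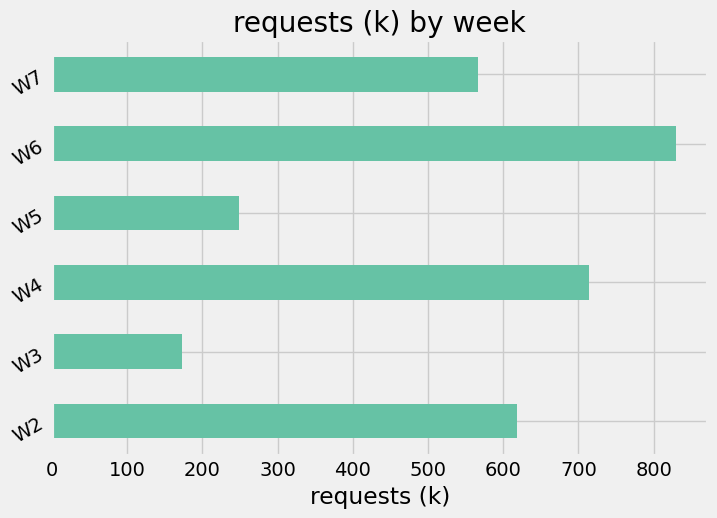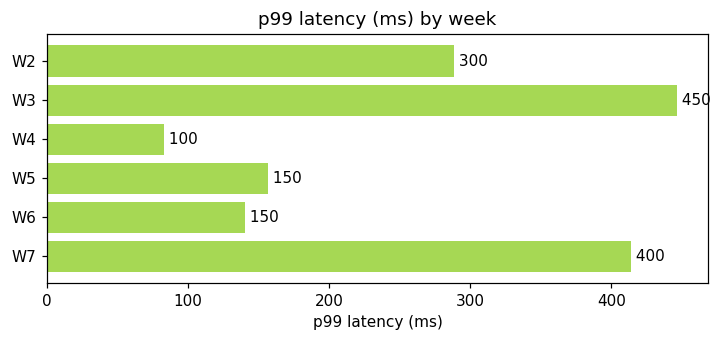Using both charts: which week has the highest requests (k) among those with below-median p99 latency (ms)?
W6

Chart 2 median p99 latency (ms) ≈ 200; below-median weeks: W4, W5, W6. Among those, W6 has the highest requests (k) (≈ 800).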